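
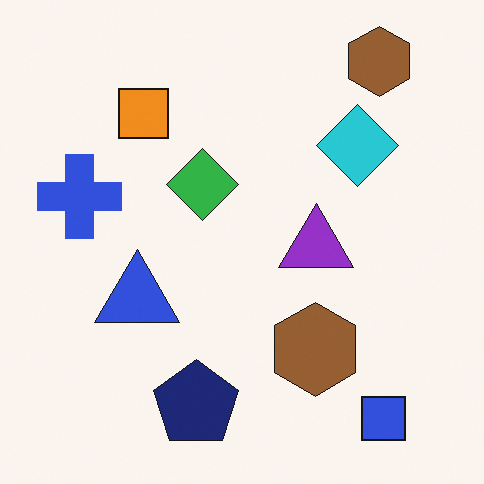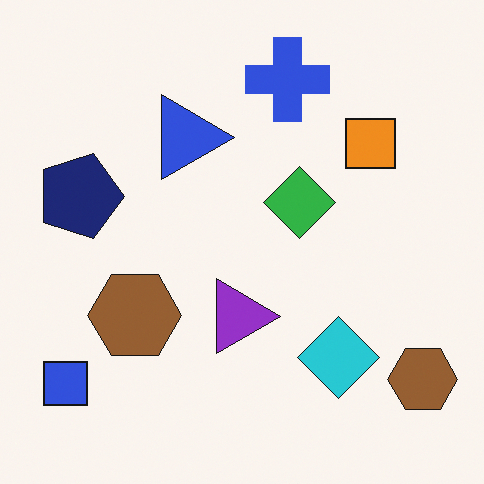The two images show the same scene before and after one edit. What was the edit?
The second image is the first rotated 90° clockwise.

The blue square sits in the bottom-right of the first image and the bottom-left of the second — consistent with a whole-image 90° clockwise rotation.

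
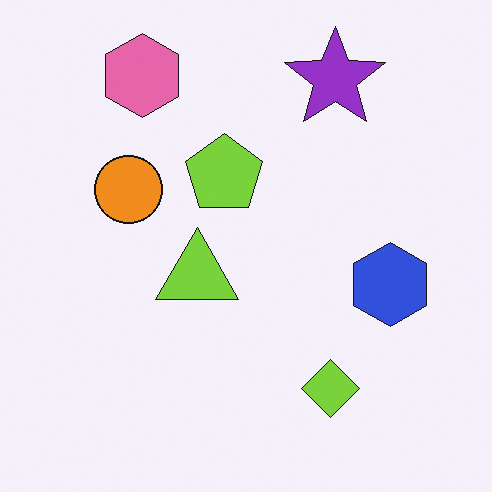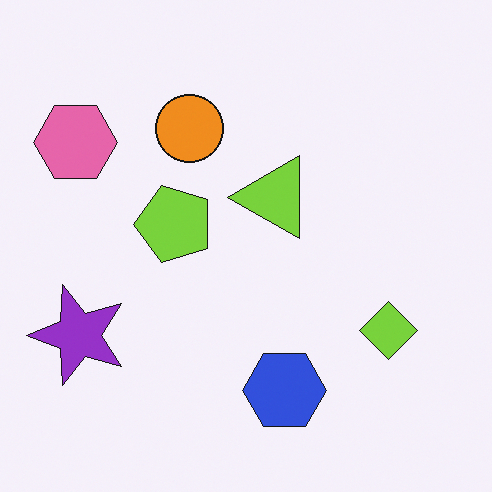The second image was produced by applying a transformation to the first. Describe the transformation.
The second image is the first transposed (reflected across the top-left ↔ bottom-right diagonal).

Shapes have swapped their row and column positions — what was in the top-right is now in the bottom-left — a diagonal reflection.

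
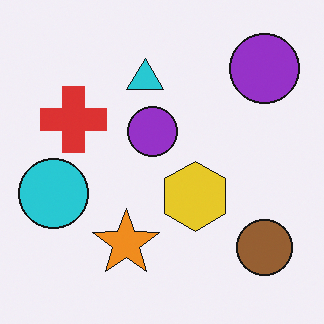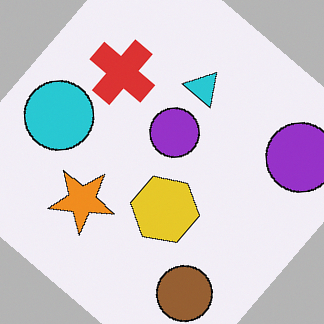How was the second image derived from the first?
The transformation is: rotated clockwise by a large amount — several tens of degrees.

Every shape is tilted by the same angle and the image corners show triangular fill wedges — a whole-image rotation by a non-right angle.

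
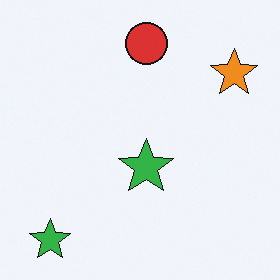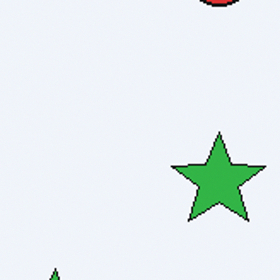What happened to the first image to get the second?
This is the original image cropped to a noticeably smaller region and rescaled.

The visible shapes are larger and the field of view is narrower; shapes near the original edges may be partly or wholly outside the frame — a crop-and-rescale.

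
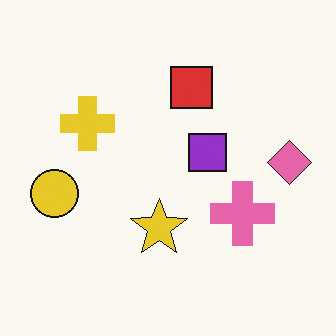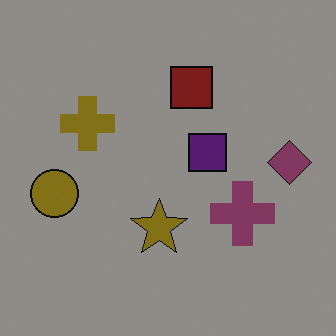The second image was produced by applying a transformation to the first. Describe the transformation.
Darkened a lot.

Every pixel — background and shapes alike — is uniformly darkened.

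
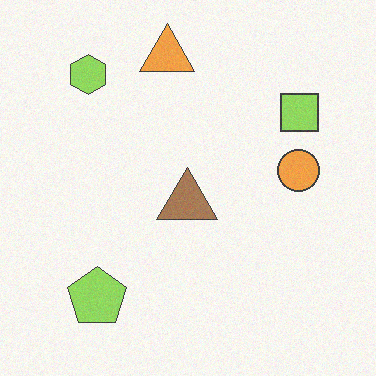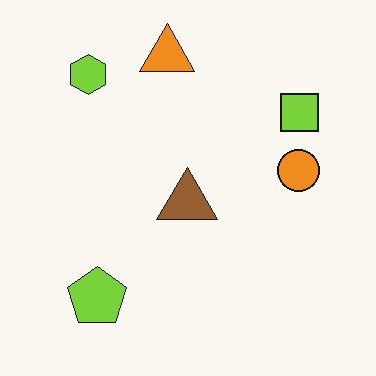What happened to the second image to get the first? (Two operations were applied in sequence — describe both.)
This is the original image given slightly reduced contrast, then degraded with a light layer of grain.

Tones are pushed toward mid-grey across the whole image — a global contrast change. Random speckle covers the whole image, including the flat background.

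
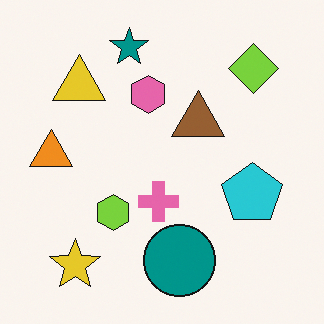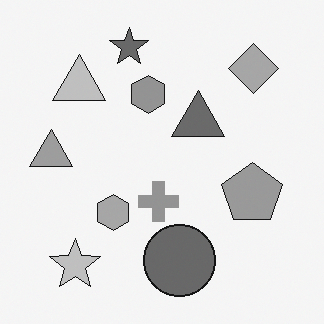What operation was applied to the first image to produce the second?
The image was converted to grayscale.

All color is removed — every shape is now a shade of grey.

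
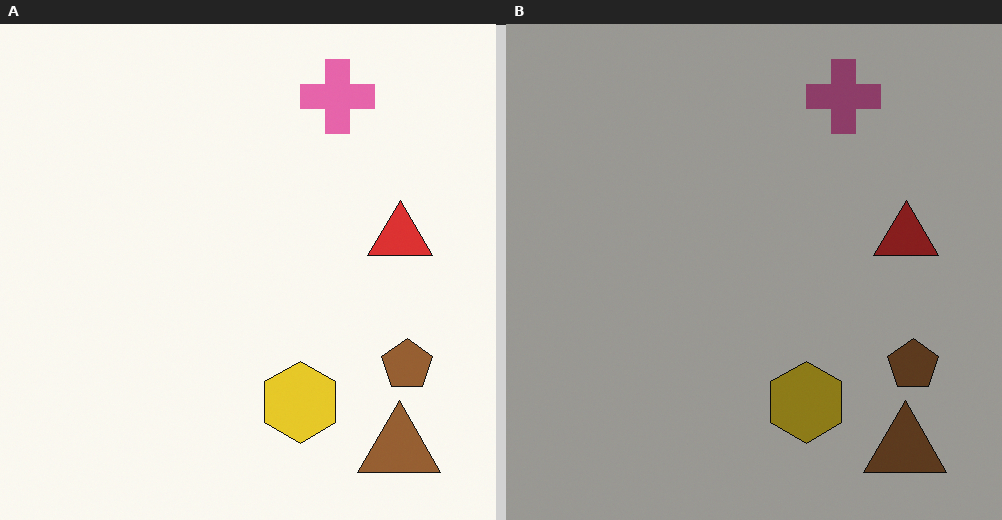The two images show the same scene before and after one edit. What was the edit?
Noticeably darkened.

Every pixel — background and shapes alike — is uniformly darkened.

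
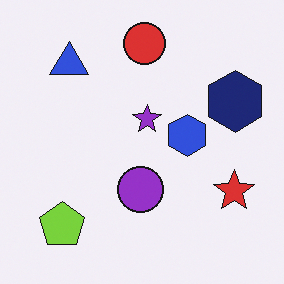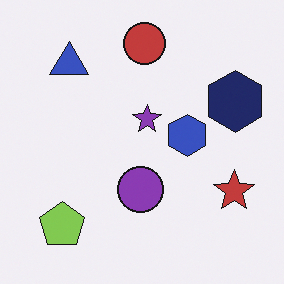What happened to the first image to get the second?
Slightly desaturated.

All colors are more muted and greyish — a global saturation change.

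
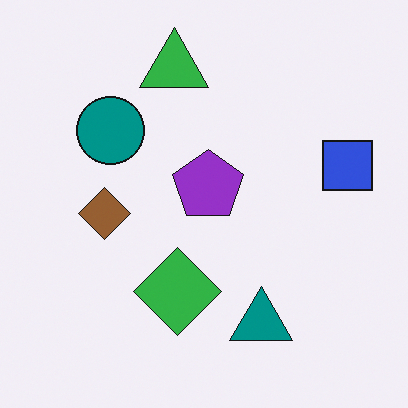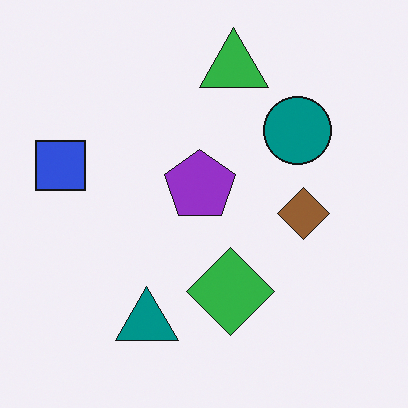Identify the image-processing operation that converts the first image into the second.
The transformation is: flipped horizontally (left ↔ right).

The blue square is in the right of the first image and the left of the second — shapes on opposite sides of the vertical midline have swapped in a mirror flip.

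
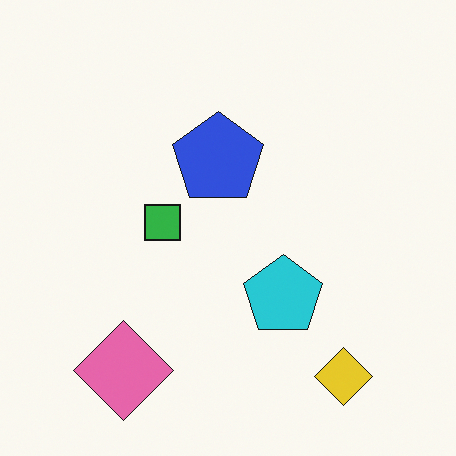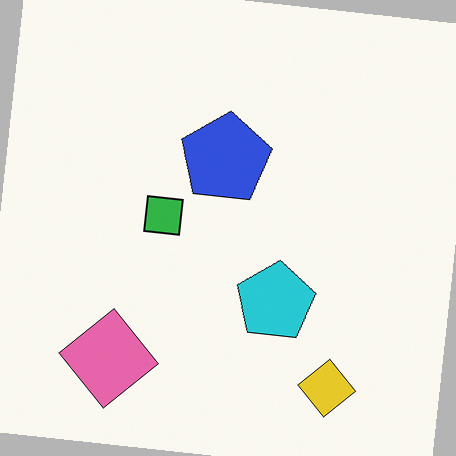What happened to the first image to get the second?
Rotated clockwise by a slight angle.

Every shape is tilted by the same angle and the image corners show triangular fill wedges — a whole-image rotation by a non-right angle.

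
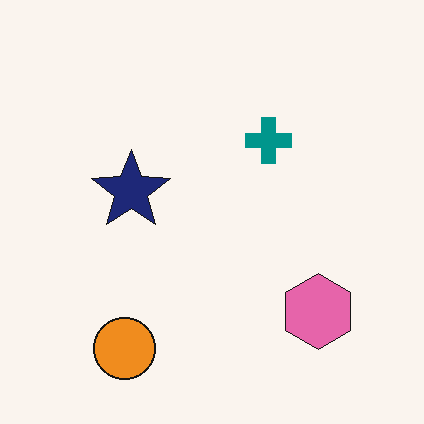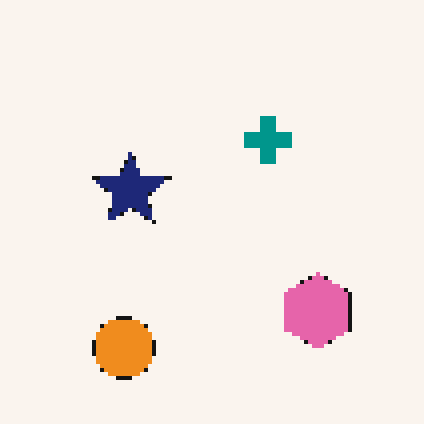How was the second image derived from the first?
This is the original image mildly pixelated.

Shapes are reduced to large square blocks; fine edges and outlines are lost — a downscale-then-upscale (mosaic) effect.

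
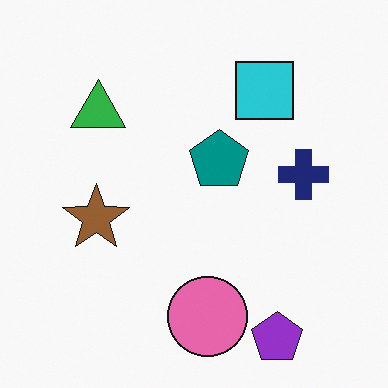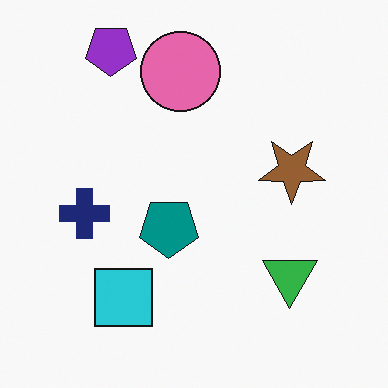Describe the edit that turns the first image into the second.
Rotated 180°.

The purple pentagon sits in the bottom-right of the first image and the top-left of the second — consistent with a whole-image 180° rotation.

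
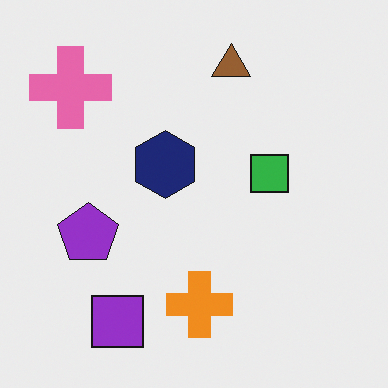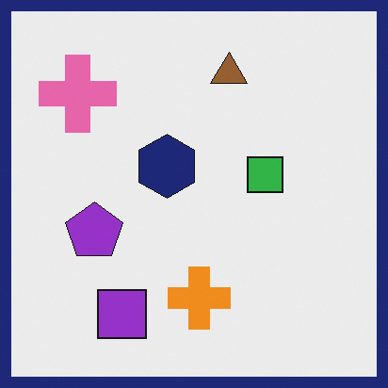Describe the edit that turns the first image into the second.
Framed with a navy border.

A solid navy frame runs around the edge of the second image, with the content slightly shrunk inside it.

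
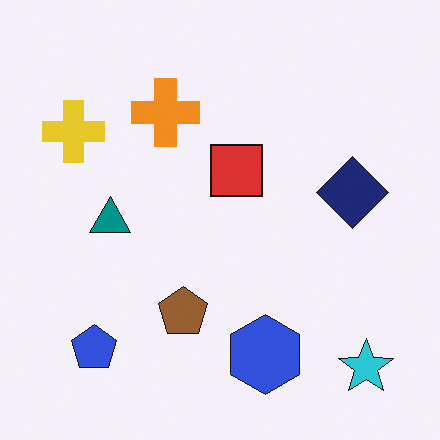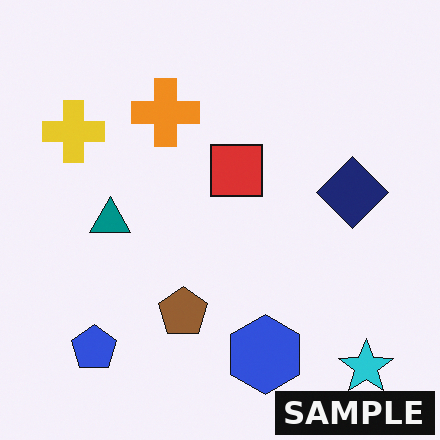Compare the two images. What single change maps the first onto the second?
Watermarked with the text "SAMPLE" in the lower-right corner.

A dark label reading "SAMPLE" appears in the lower-right corner.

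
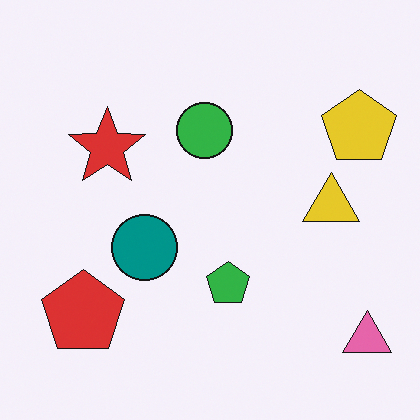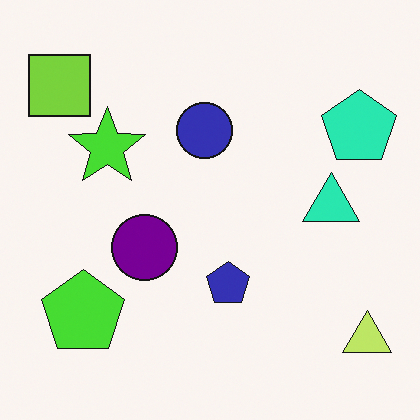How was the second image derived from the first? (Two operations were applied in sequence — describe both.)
The second image is the first hue-shifted noticeably, then overlaid with an additional lime square.

Every shape's color has rotated by the same amount around the hue wheel — a uniform hue shift. A lime square appears in the second image that is absent from the first.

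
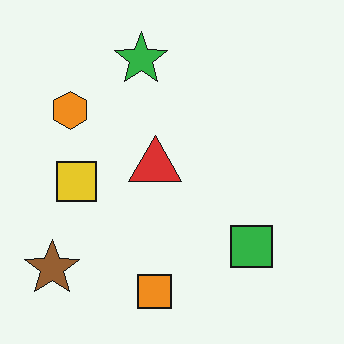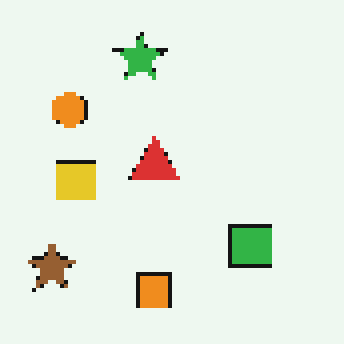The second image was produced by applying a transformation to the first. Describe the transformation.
Lightly pixelated (a mild mosaic effect).

Shapes are reduced to large square blocks; fine edges and outlines are lost — a downscale-then-upscale (mosaic) effect.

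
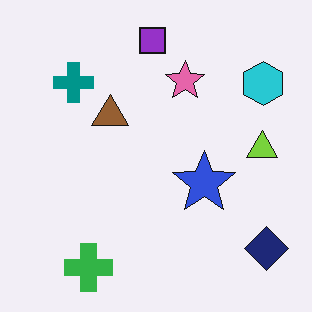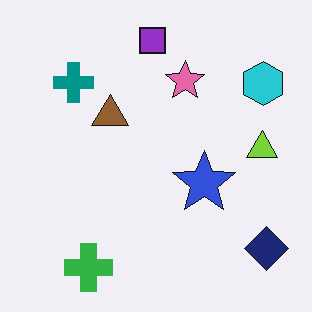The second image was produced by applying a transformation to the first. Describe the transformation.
The image was given moderate JPEG compression.

Blocky 8×8 compression artifacts appear around shape edges and the flat background shows ringing — characteristic JPEG degradation.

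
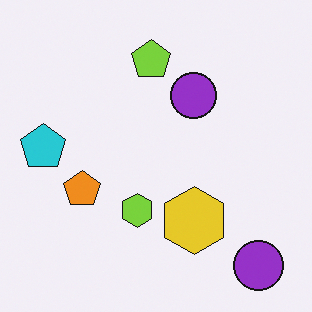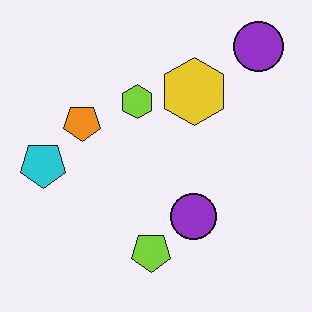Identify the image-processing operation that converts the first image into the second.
It was flipped vertically (top ↔ bottom).

The lime pentagon is in the top of the first image and the bottom of the second — shapes on opposite sides of the horizontal midline have swapped in a mirror flip.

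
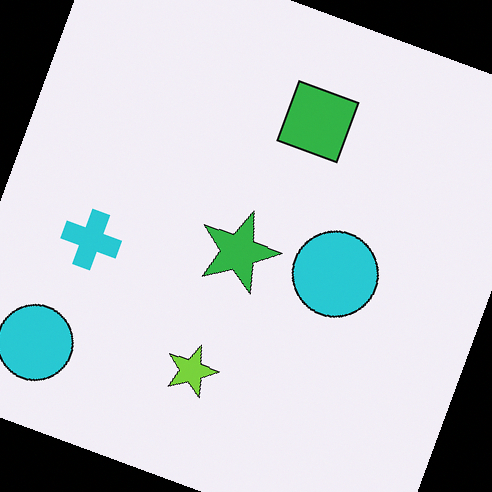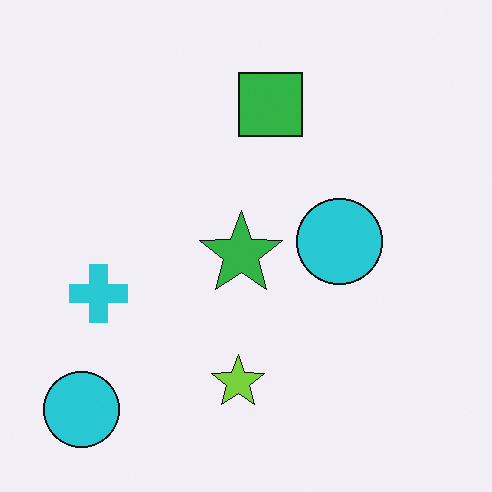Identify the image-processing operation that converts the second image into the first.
The image was rotated clockwise by a moderate amount.

Every shape is tilted by the same angle and the image corners show triangular fill wedges — a whole-image rotation by a non-right angle.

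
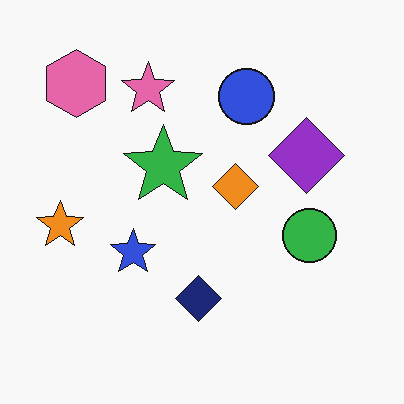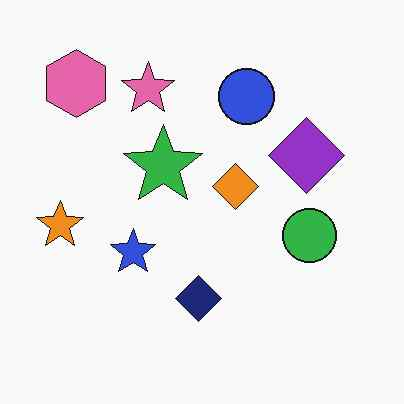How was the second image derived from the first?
The second image is the first JPEG-compressed with visible artifacts.

Blocky 8×8 compression artifacts appear around shape edges and the flat background shows ringing — characteristic JPEG degradation.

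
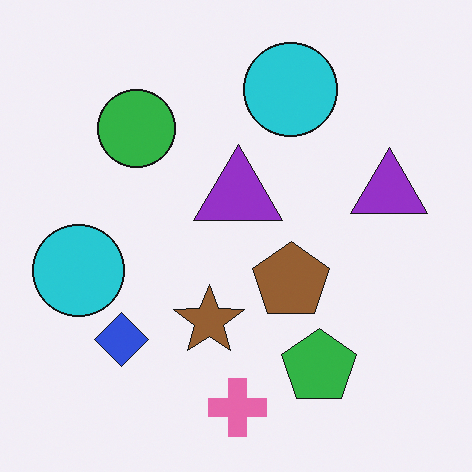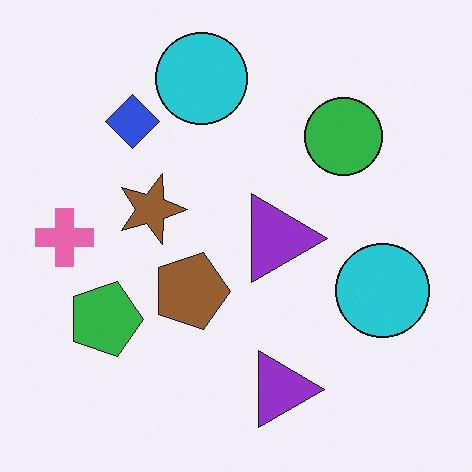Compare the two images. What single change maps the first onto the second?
Rotated 90° clockwise.

The pink cross sits in the bottom of the first image and the left of the second — consistent with a whole-image 90° clockwise rotation.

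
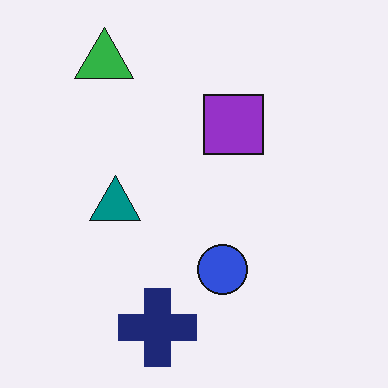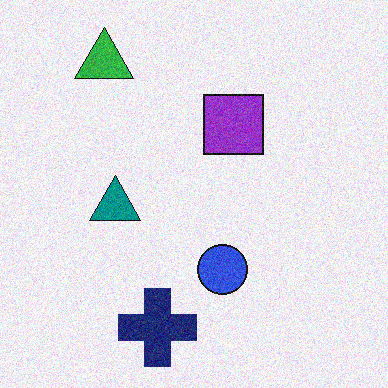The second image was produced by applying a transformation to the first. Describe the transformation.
The image was degraded with moderate additive noise.

Random speckle covers the whole image, including the flat background.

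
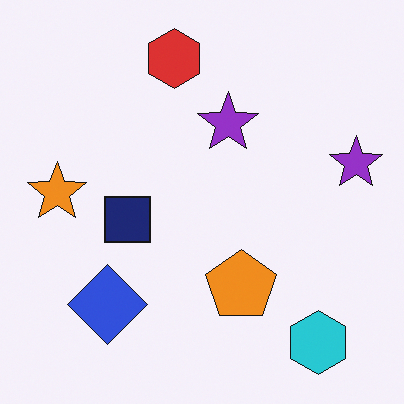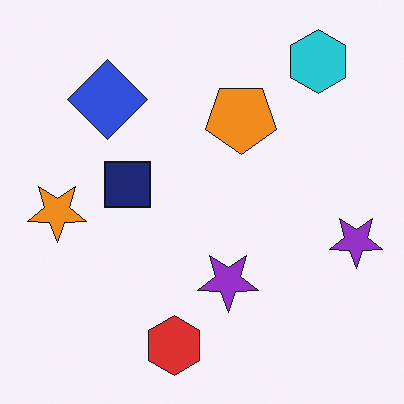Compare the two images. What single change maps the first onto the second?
Flipped vertically (top ↔ bottom).

The red hexagon is in the top of the first image and the bottom of the second — shapes on opposite sides of the horizontal midline have swapped in a mirror flip.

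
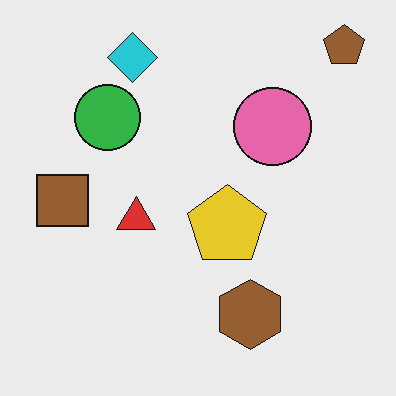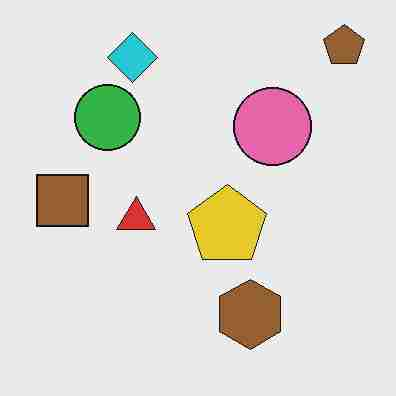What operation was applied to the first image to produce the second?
Heavily JPEG-compressed with obvious blocking artifacts.

Blocky 8×8 compression artifacts appear around shape edges and the flat background shows ringing — characteristic JPEG degradation.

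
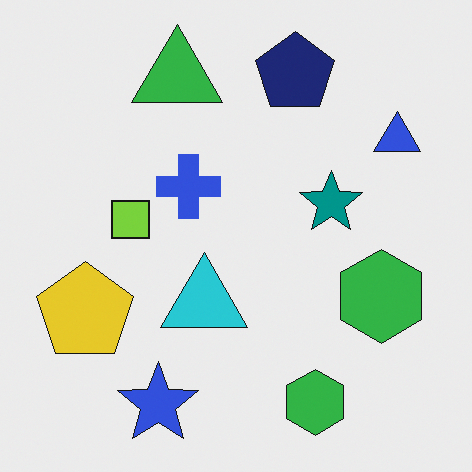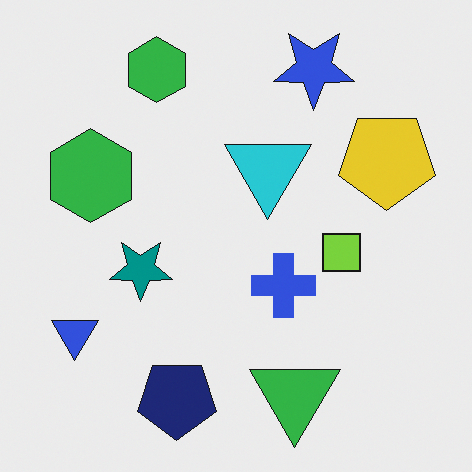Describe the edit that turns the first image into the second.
The transformation is: rotated 180°.

The blue triangle sits in the top-right of the first image and the bottom-left of the second — consistent with a whole-image 180° rotation.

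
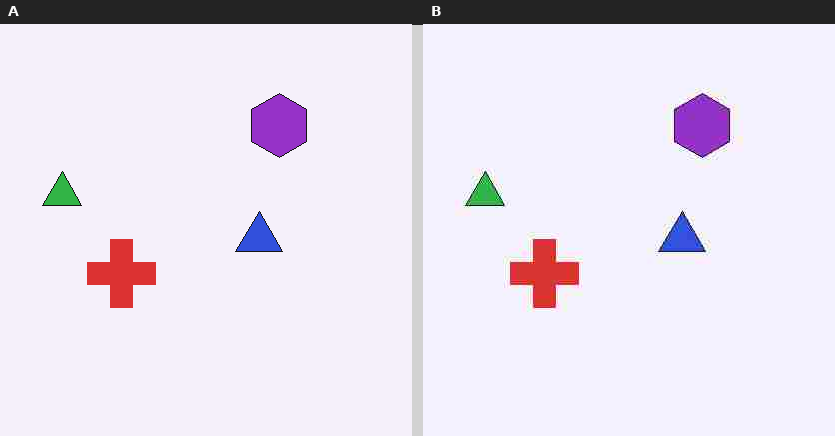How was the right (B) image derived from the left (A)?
This is the original image degraded with heavy JPEG compression.

Blocky 8×8 compression artifacts appear around shape edges and the flat background shows ringing — characteristic JPEG degradation.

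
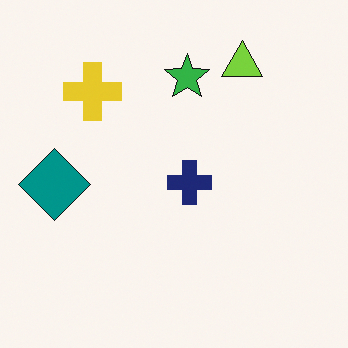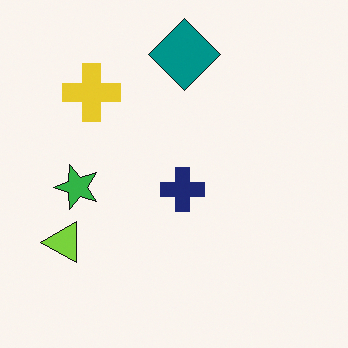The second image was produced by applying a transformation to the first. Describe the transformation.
The second image is the first transposed (reflected across the top-left ↔ bottom-right diagonal).

Shapes have swapped their row and column positions — what was in the top-right is now in the bottom-left — a diagonal reflection.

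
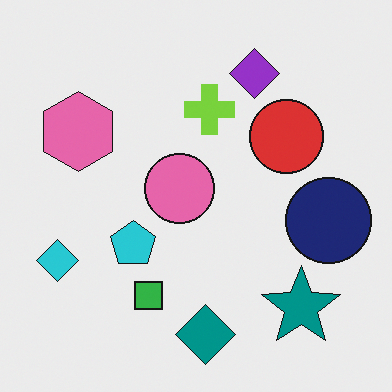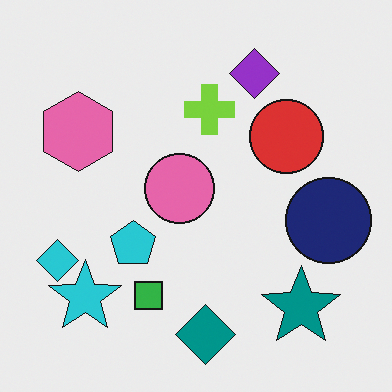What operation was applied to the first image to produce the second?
The second image is the first overlaid with an additional cyan star.

A cyan star appears in the second image that is absent from the first.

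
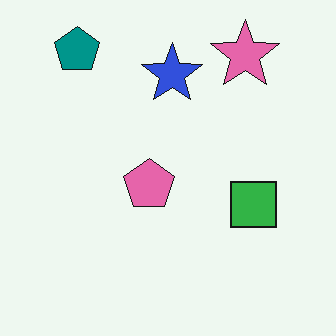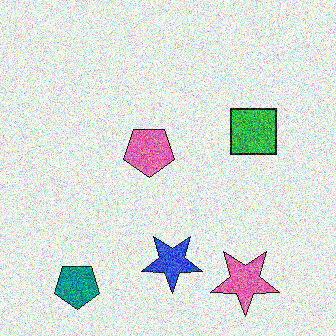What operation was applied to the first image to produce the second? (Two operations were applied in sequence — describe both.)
The transformation is: degraded with a thick layer of grain, then flipped vertically (top ↔ bottom).

Random speckle covers the whole image, including the flat background. The teal pentagon is in the top-left of the first image and the bottom-left of the second — shapes on opposite sides of the horizontal midline have swapped in a mirror flip.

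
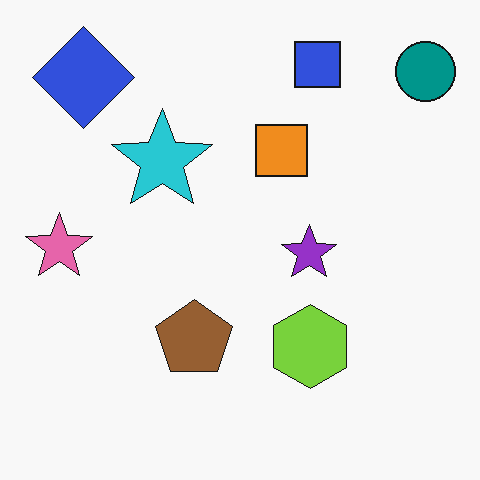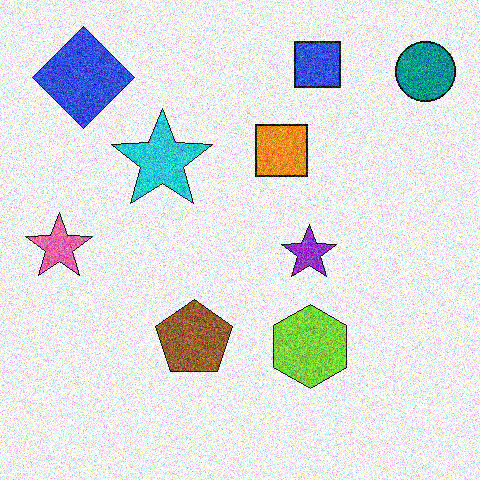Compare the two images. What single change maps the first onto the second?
This is the original image degraded with strong gaussian noise.

Random speckle covers the whole image, including the flat background.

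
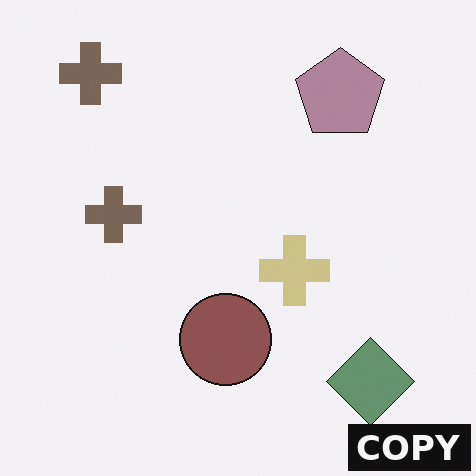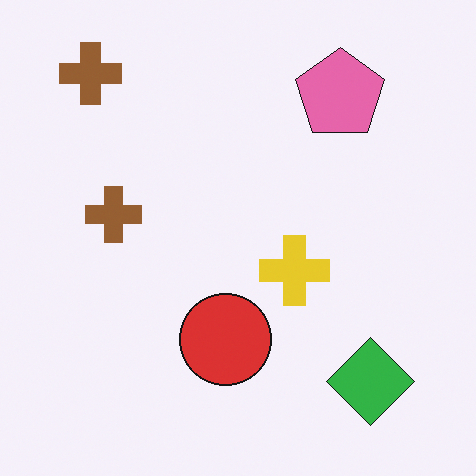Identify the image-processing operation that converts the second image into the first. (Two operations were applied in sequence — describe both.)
The image was heavily desaturated, then watermarked with the text "COPY" in the lower-right corner.

All colors are more muted and greyish — a global saturation change. A dark label reading "COPY" appears in the lower-right corner.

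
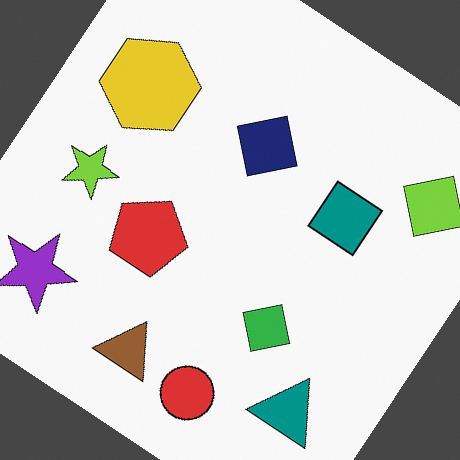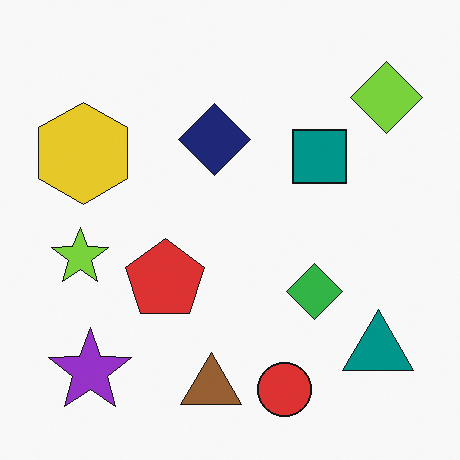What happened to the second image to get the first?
This is the original image rotated clockwise by a large amount — several tens of degrees.

Every shape is tilted by the same angle and the image corners show triangular fill wedges — a whole-image rotation by a non-right angle.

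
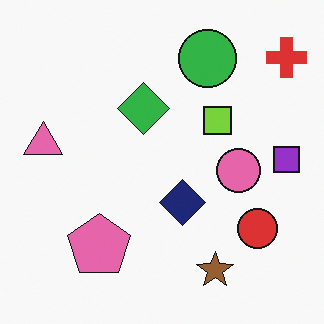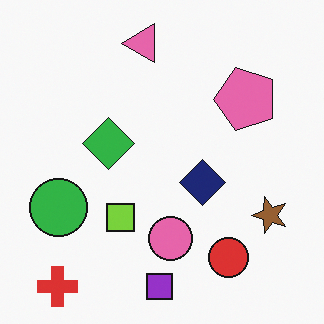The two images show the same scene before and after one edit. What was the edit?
It was transposed (reflected across the top-left ↔ bottom-right diagonal).

Shapes have swapped their row and column positions — what was in the top-right is now in the bottom-left — a diagonal reflection.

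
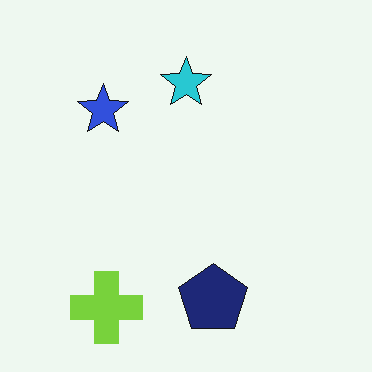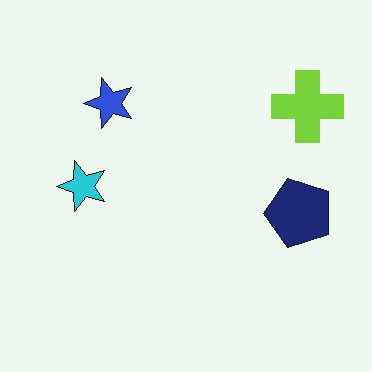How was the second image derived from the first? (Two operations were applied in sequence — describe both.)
The image was JPEG-compressed with visible artifacts, then transposed (reflected across the top-left ↔ bottom-right diagonal).

Blocky 8×8 compression artifacts appear around shape edges and the flat background shows ringing — characteristic JPEG degradation. Shapes have swapped their row and column positions — what was in the top-right is now in the bottom-left — a diagonal reflection.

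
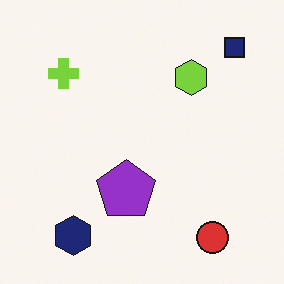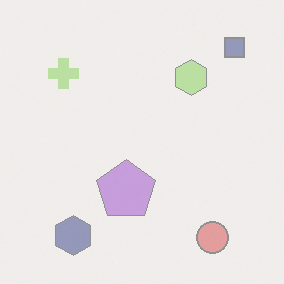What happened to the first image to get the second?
This is the original image washed out (contrast reduced).

Tones are pushed toward mid-grey across the whole image — a global contrast change.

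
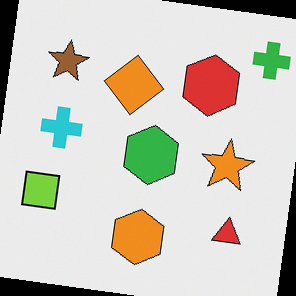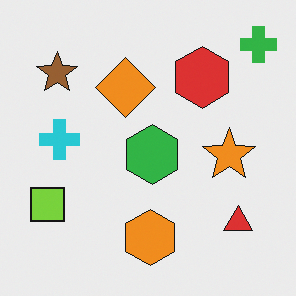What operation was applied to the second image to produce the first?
This is the original image rotated clockwise by a small amount.

Every shape is tilted by the same angle and the image corners show triangular fill wedges — a whole-image rotation by a non-right angle.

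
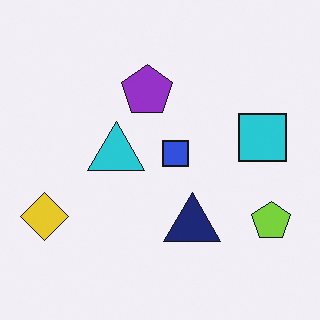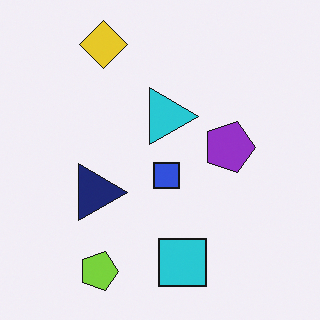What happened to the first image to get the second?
Rotated 90° clockwise.

The yellow diamond sits in the bottom-left of the first image and the top-left of the second — consistent with a whole-image 90° clockwise rotation.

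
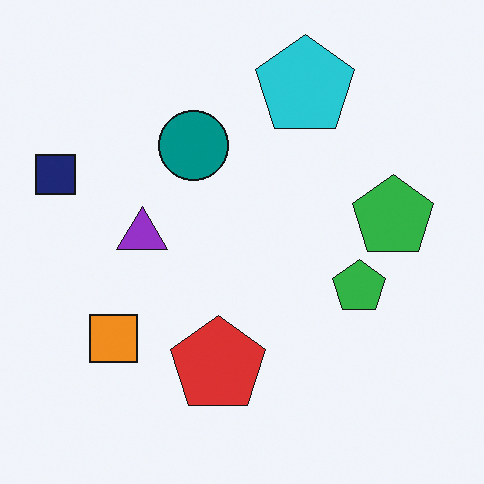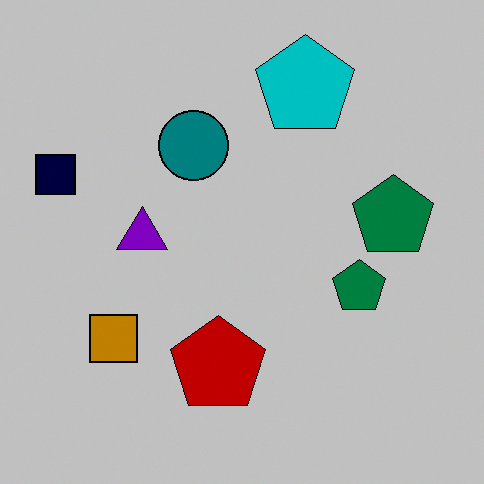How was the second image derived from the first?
The image was aggressively posterized.

Each flat color has snapped to a coarser quantized level — most visibly, the near-white background has dropped to a flat grey.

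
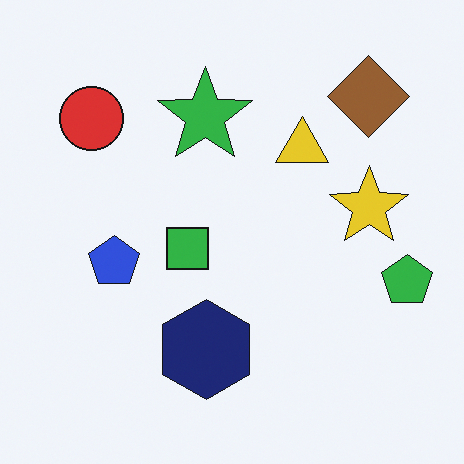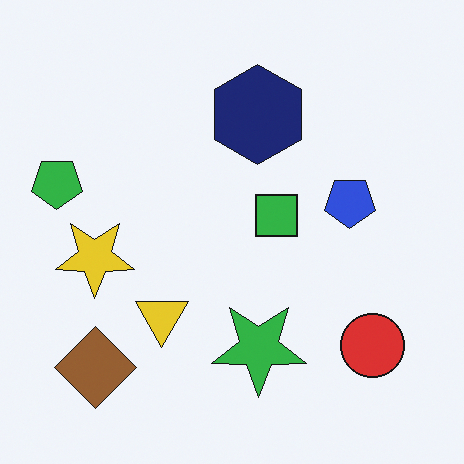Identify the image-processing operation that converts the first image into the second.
This is the original image rotated 180°.

The brown diamond sits in the top-right of the first image and the bottom-left of the second — consistent with a whole-image 180° rotation.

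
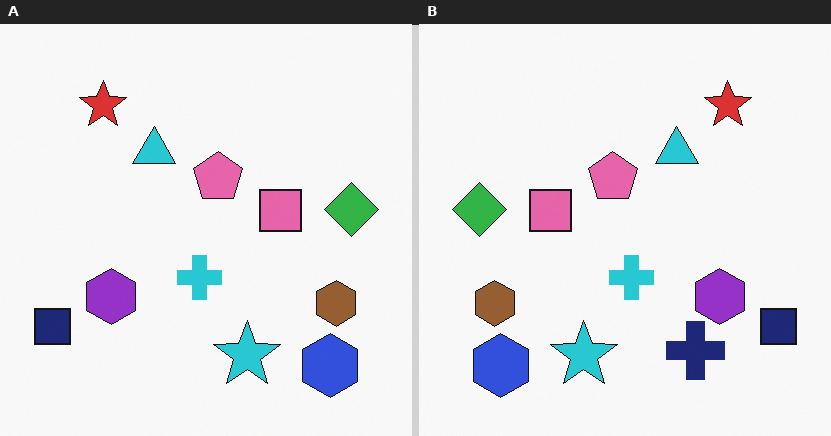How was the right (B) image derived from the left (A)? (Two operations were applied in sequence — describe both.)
The transformation is: flipped horizontally (left ↔ right), then overlaid with an additional navy cross.

The navy square is in the bottom-left of the left (A) image and the bottom-right of the right (B) — shapes on opposite sides of the vertical midline have swapped in a mirror flip. A navy cross appears in the right (B) image that is absent from the left (A).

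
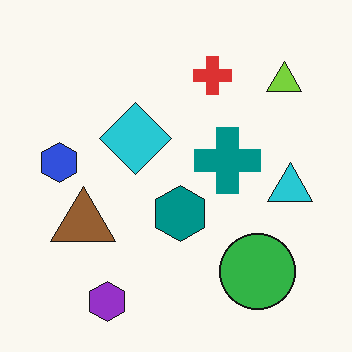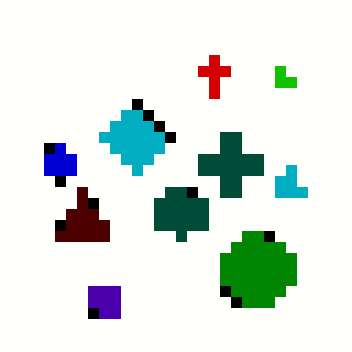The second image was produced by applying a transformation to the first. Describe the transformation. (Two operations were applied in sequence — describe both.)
The second image is the first heavily pixelated into large blocks, then given much higher contrast.

Shapes are reduced to large square blocks; fine edges and outlines are lost — a downscale-then-upscale (mosaic) effect. Tones are pushed away from mid-grey across the whole image — a global contrast change.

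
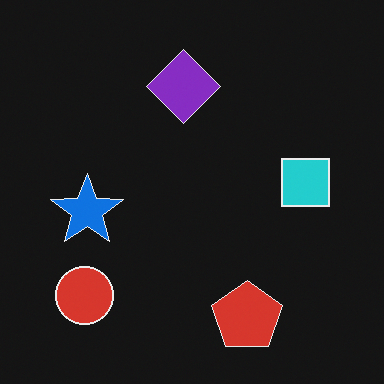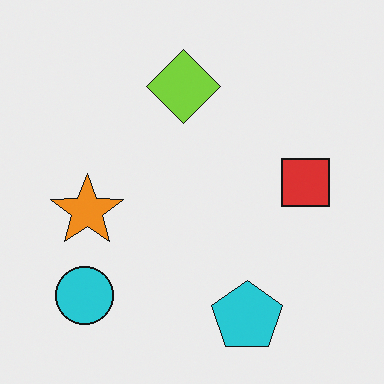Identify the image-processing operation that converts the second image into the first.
Color-inverted (negative).

The light background has become dark and every shape's color is its complement — a photographic negative.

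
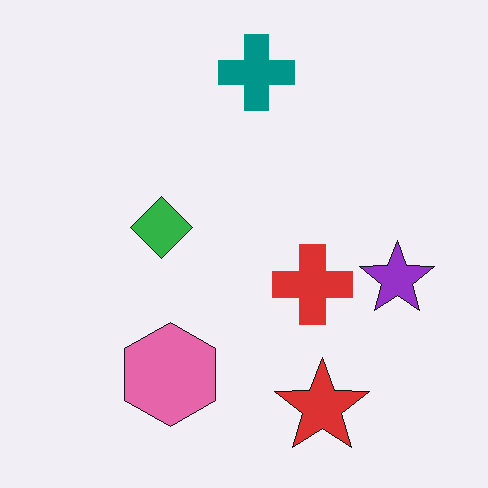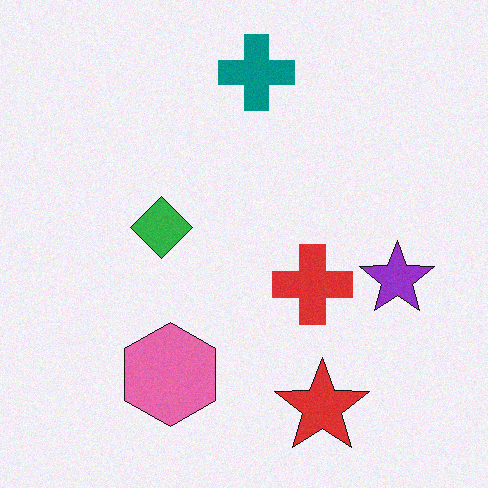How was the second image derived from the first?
Degraded with light additive noise.

Random speckle covers the whole image, including the flat background.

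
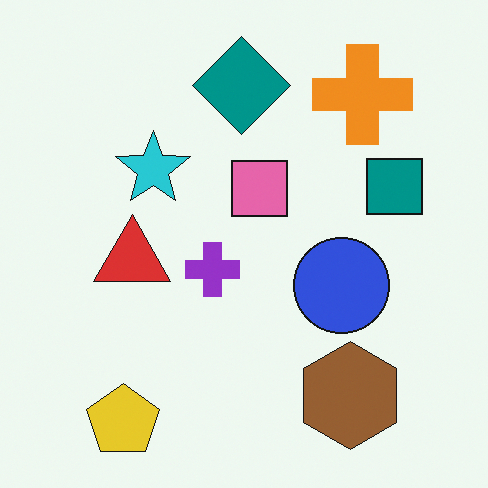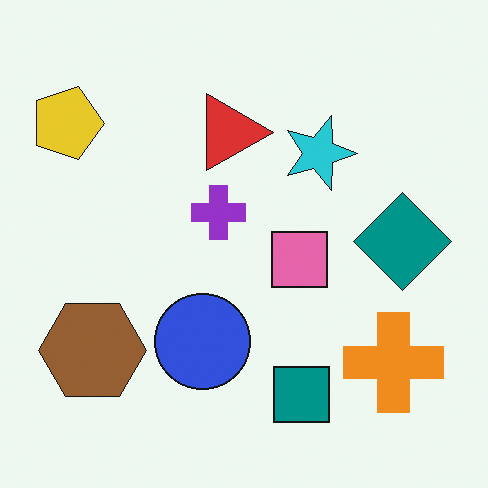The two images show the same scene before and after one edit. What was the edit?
The second image is the first rotated 90° clockwise.

The yellow pentagon sits in the bottom-left of the first image and the top-left of the second — consistent with a whole-image 90° clockwise rotation.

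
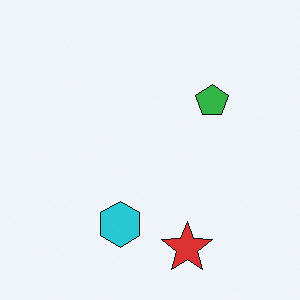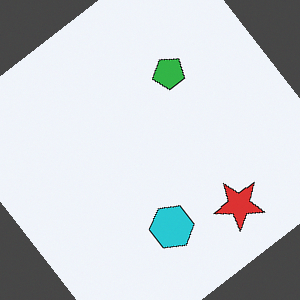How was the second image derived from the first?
This is the original image rotated counter-clockwise by a large amount — several tens of degrees.

Every shape is tilted by the same angle and the image corners show triangular fill wedges — a whole-image rotation by a non-right angle.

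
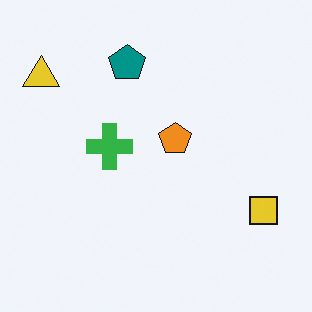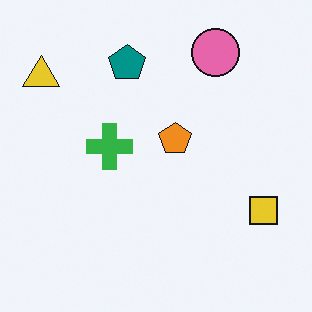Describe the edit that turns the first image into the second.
This is the original image overlaid with an additional pink circle.

A pink circle appears in the second image that is absent from the first.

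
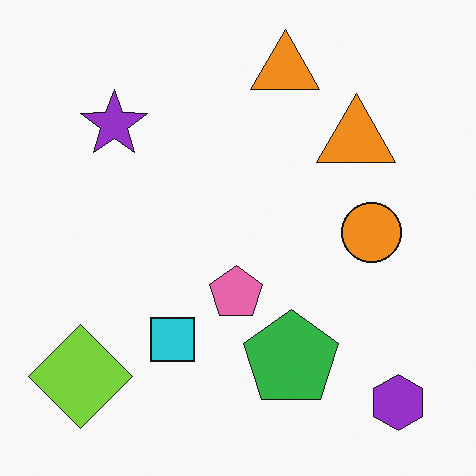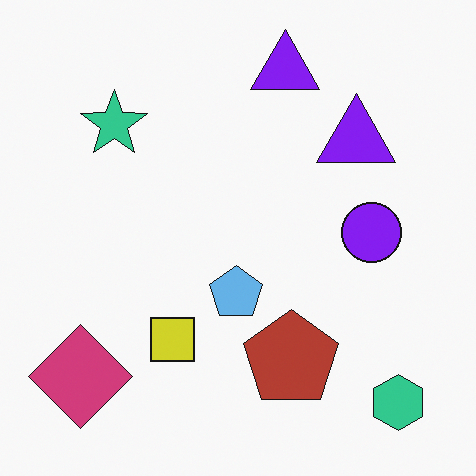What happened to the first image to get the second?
The image was hue-shifted through roughly half the color wheel.

Every shape's color has rotated by the same amount around the hue wheel — a uniform hue shift.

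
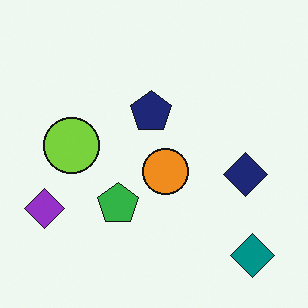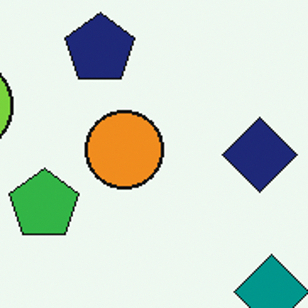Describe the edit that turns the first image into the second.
The image was cropped to a noticeably smaller region and rescaled.

The visible shapes are larger and the field of view is narrower; shapes near the original edges may be partly or wholly outside the frame — a crop-and-rescale.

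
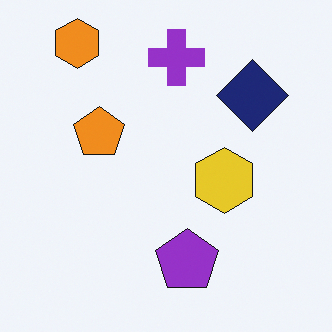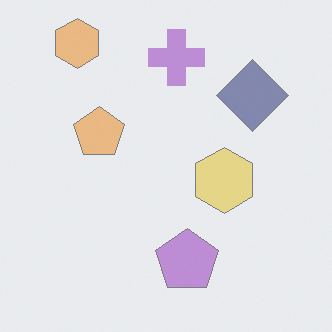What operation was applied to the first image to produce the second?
Washed out (contrast reduced).

Tones are pushed toward mid-grey across the whole image — a global contrast change.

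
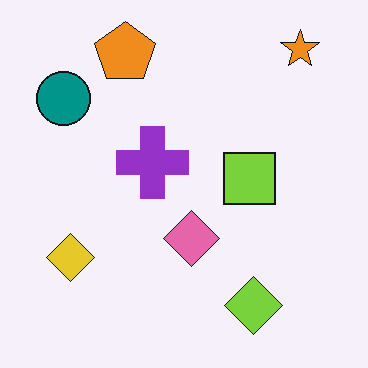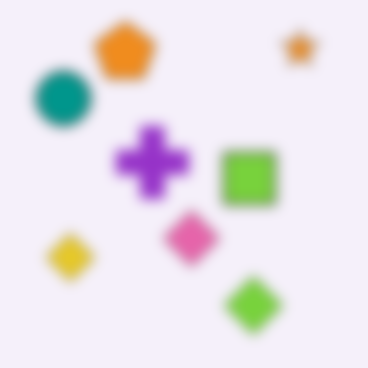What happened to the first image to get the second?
The image was strongly gaussian-blurred.

Shape edges and outlines are uniformly softened across the whole image.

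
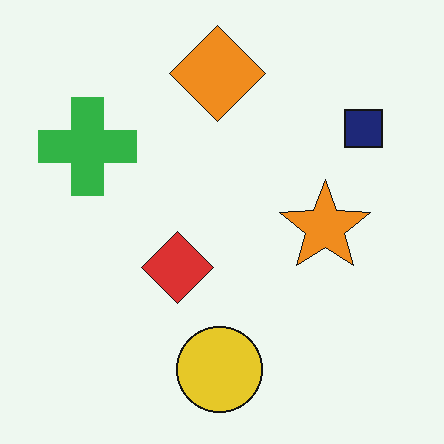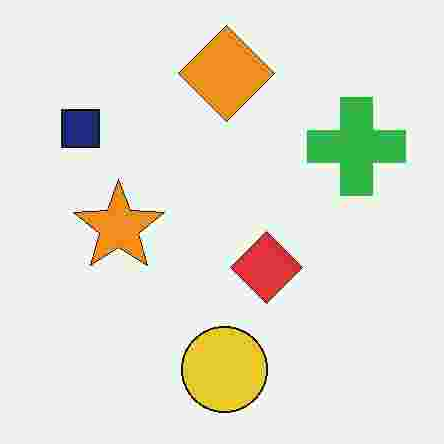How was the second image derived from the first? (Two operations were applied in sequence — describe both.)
The second image is the first heavily JPEG-compressed with obvious blocking artifacts, then flipped horizontally (left ↔ right).

Blocky 8×8 compression artifacts appear around shape edges and the flat background shows ringing — characteristic JPEG degradation. The navy square is in the top-right of the first image and the top-left of the second — shapes on opposite sides of the vertical midline have swapped in a mirror flip.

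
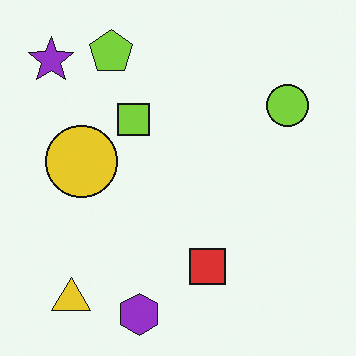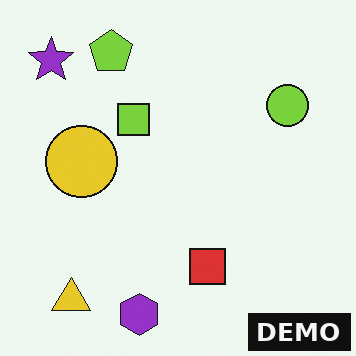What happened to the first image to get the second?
It was watermarked with the text "DEMO" in the lower-right corner.

A dark label reading "DEMO" appears in the lower-right corner.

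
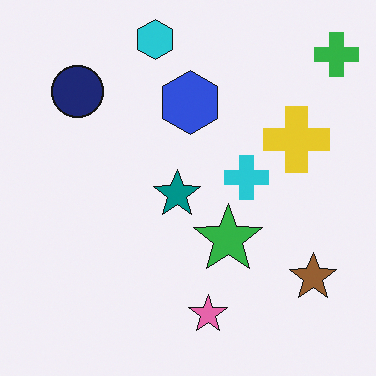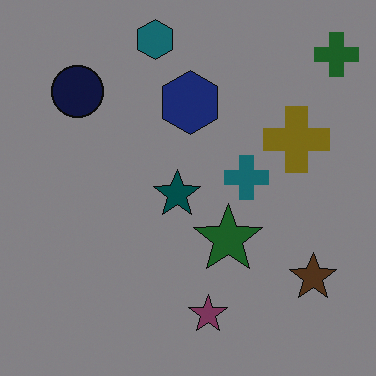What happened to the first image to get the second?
This is the original image darkened a lot.

Every pixel — background and shapes alike — is uniformly darkened.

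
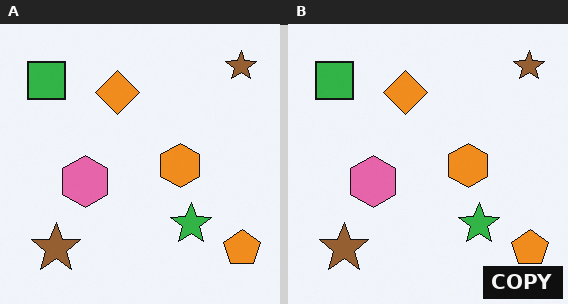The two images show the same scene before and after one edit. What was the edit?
It was watermarked with the text "COPY" in the lower-right corner.

A dark label reading "COPY" appears in the lower-right corner.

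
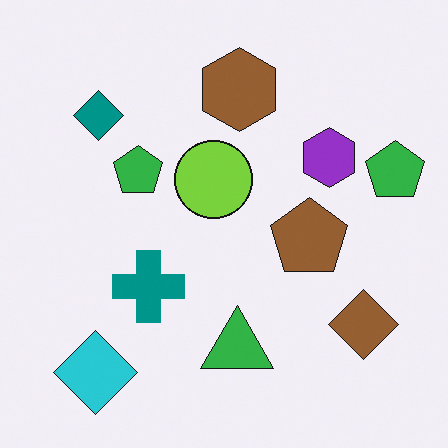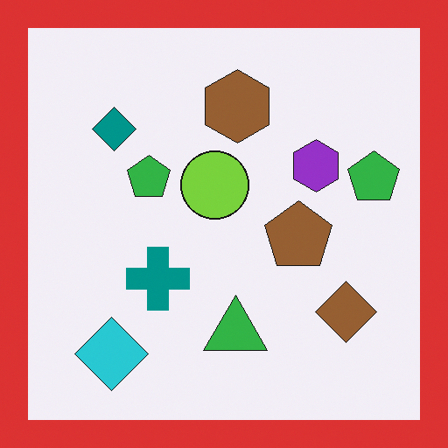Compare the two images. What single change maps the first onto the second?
This is the original image framed with a red border.

A solid red frame runs around the edge of the second image, with the content slightly shrunk inside it.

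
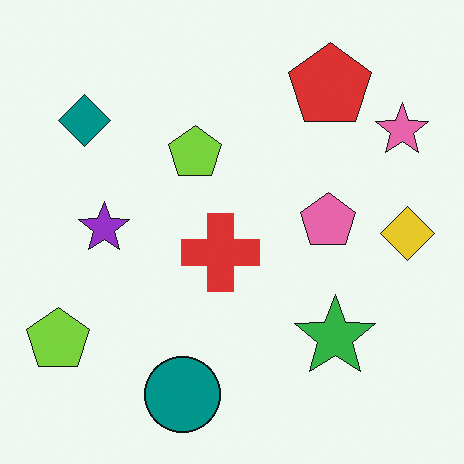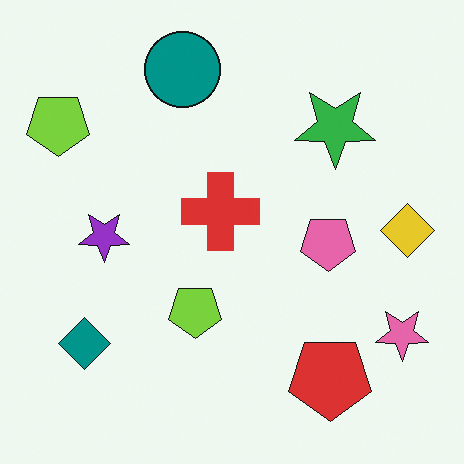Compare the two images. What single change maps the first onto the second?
It was flipped vertically (top ↔ bottom).

The teal circle is in the bottom of the first image and the top of the second — shapes on opposite sides of the horizontal midline have swapped in a mirror flip.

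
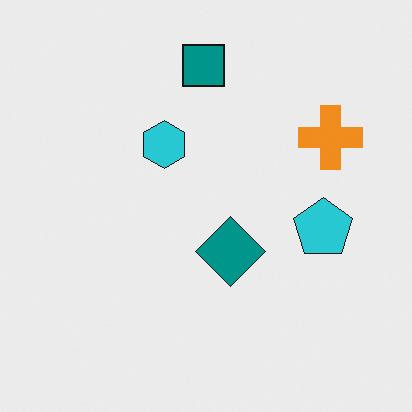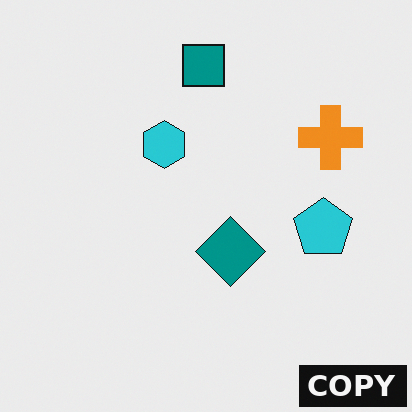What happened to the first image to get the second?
It was watermarked with the text "COPY" in the lower-right corner.

A dark label reading "COPY" appears in the lower-right corner.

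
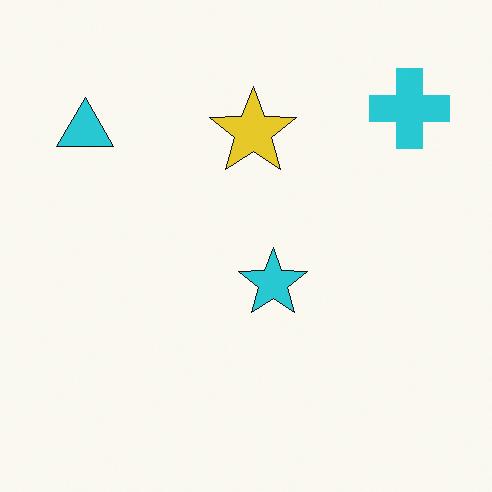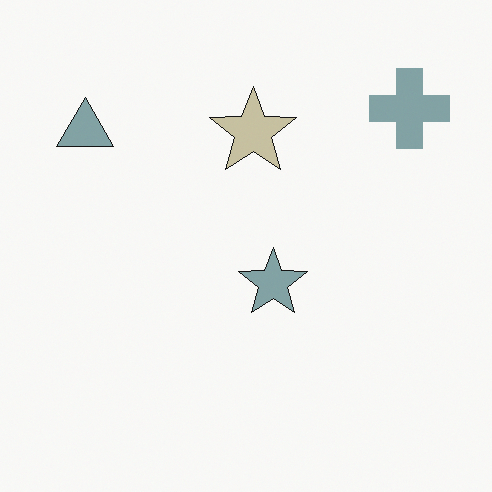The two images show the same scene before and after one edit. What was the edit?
This is the original image made much more muted (saturation change).

All colors are more muted and greyish — a global saturation change.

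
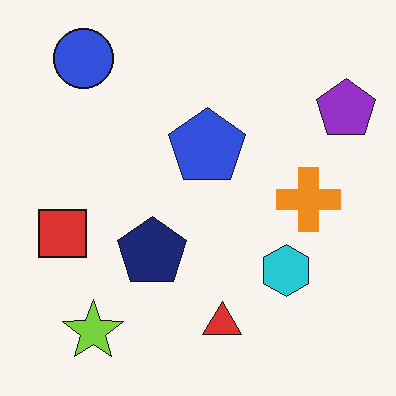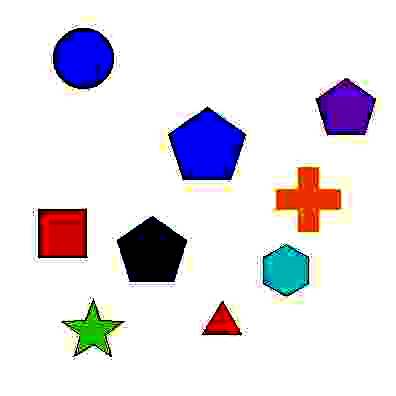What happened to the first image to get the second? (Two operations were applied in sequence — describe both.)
The transformation is: heavily JPEG-compressed with obvious blocking artifacts, then given much higher contrast.

Blocky 8×8 compression artifacts appear around shape edges and the flat background shows ringing — characteristic JPEG degradation. Tones are pushed away from mid-grey across the whole image — a global contrast change.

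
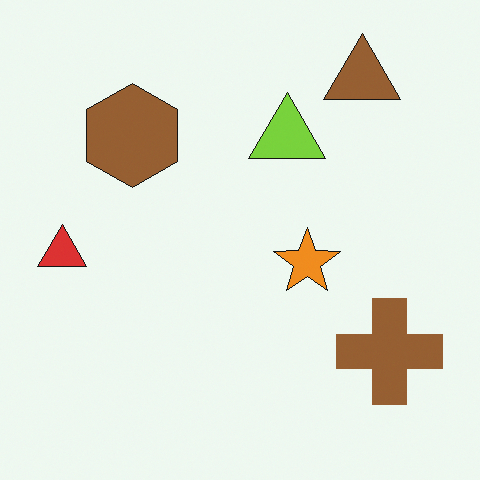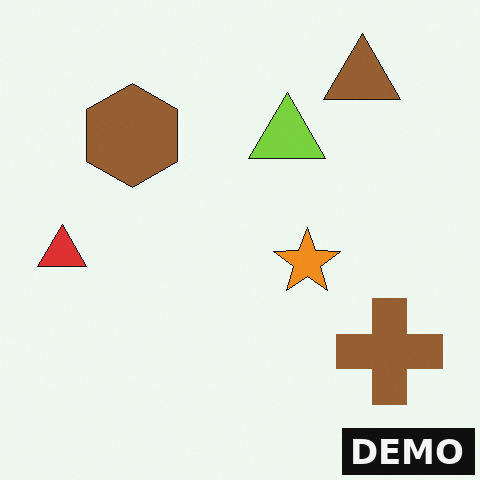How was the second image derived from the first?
The transformation is: watermarked with the text "DEMO" in the lower-right corner.

A dark label reading "DEMO" appears in the lower-right corner.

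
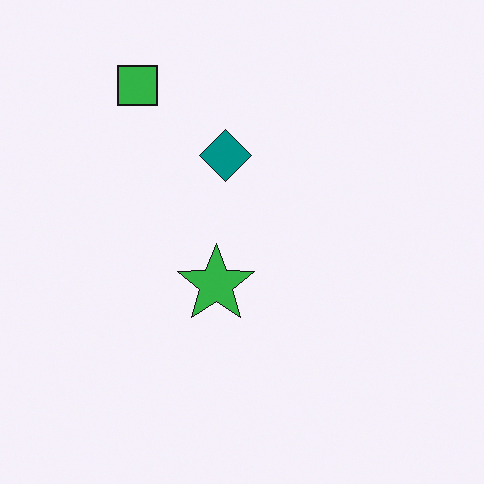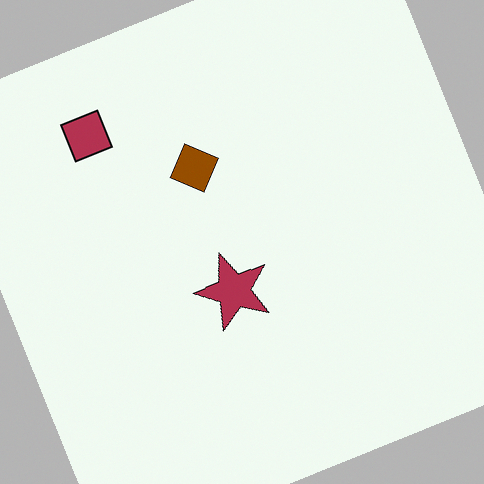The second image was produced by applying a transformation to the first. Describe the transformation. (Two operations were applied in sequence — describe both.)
It was hue-shifted by a large amount, then rotated counter-clockwise by a moderate amount.

Every shape's color has rotated by the same amount around the hue wheel — a uniform hue shift. Every shape is tilted by the same angle and the image corners show triangular fill wedges — a whole-image rotation by a non-right angle.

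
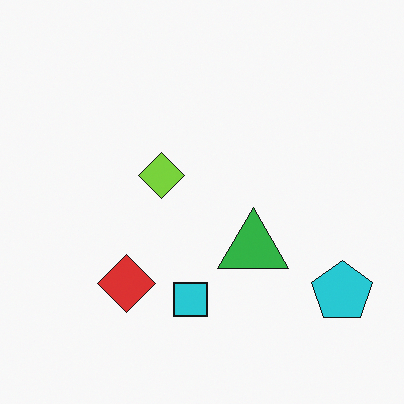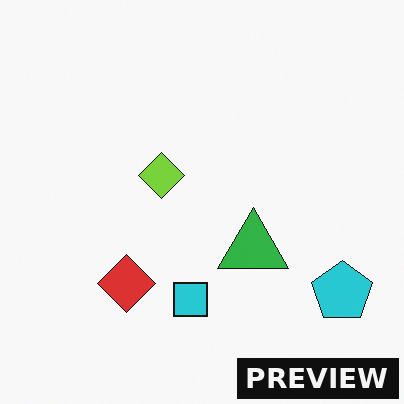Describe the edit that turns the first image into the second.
Watermarked with the text "PREVIEW" in the lower-right corner.

A dark label reading "PREVIEW" appears in the lower-right corner.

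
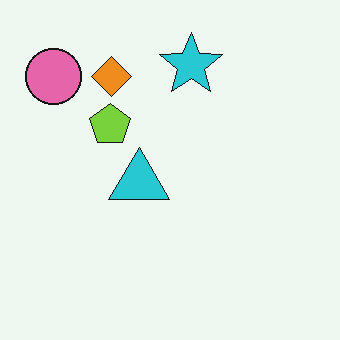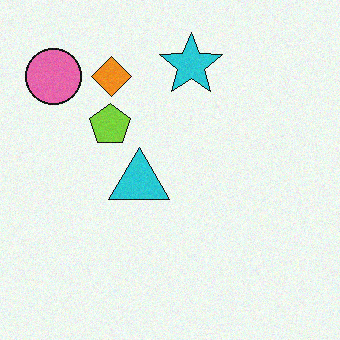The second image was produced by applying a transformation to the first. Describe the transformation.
It was degraded with light additive noise.

Random speckle covers the whole image, including the flat background.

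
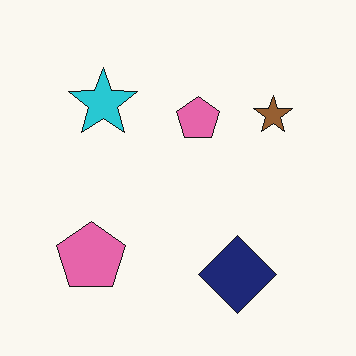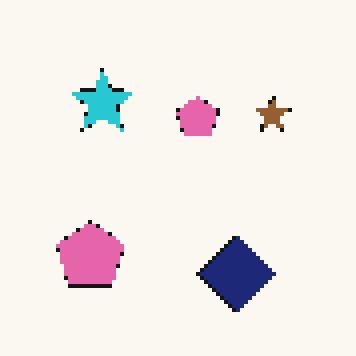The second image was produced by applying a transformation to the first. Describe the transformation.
This is the original image lightly pixelated (a mild mosaic effect).

Shapes are reduced to large square blocks; fine edges and outlines are lost — a downscale-then-upscale (mosaic) effect.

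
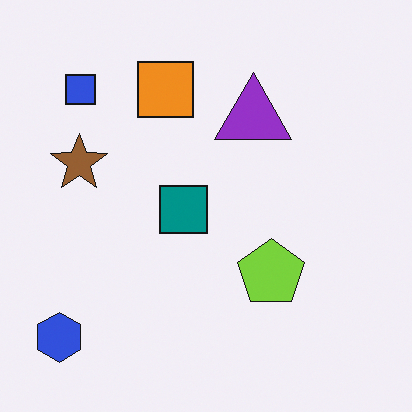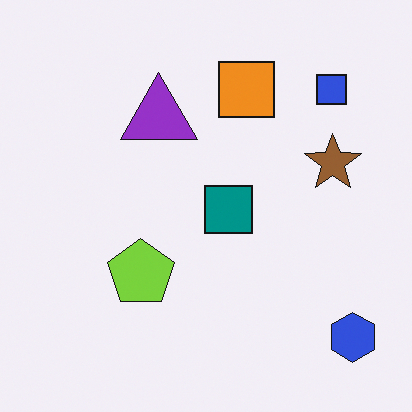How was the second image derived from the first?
The transformation is: flipped horizontally (left ↔ right).

The blue hexagon is in the bottom-left of the first image and the bottom-right of the second — shapes on opposite sides of the vertical midline have swapped in a mirror flip.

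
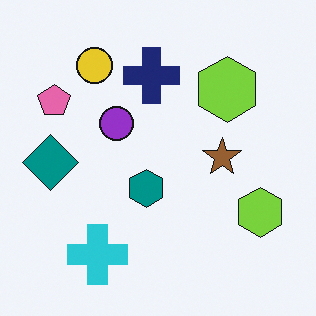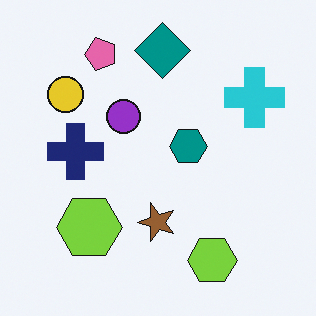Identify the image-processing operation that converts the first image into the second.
The second image is the first transposed (reflected across the top-left ↔ bottom-right diagonal).

Shapes have swapped their row and column positions — what was in the top-right is now in the bottom-left — a diagonal reflection.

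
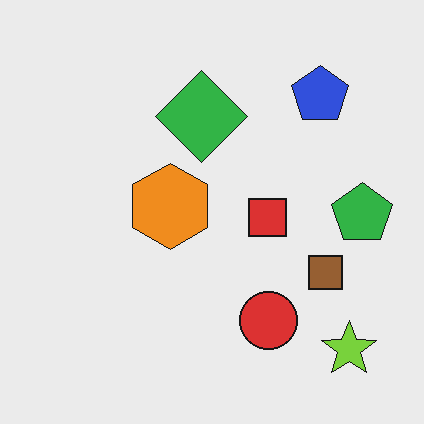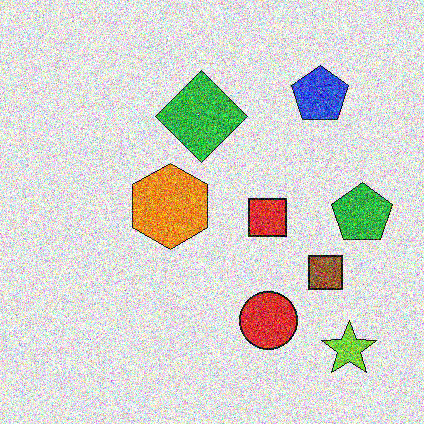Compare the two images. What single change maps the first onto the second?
This is the original image degraded with heavy additive noise.

Random speckle covers the whole image, including the flat background.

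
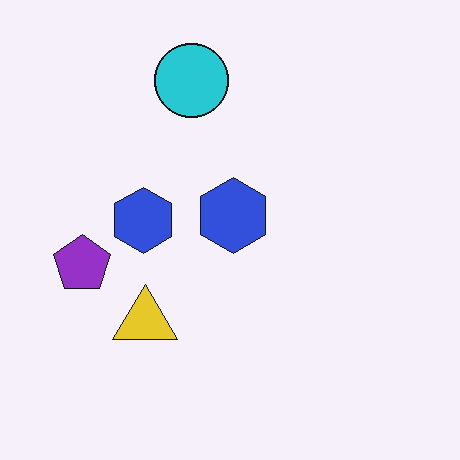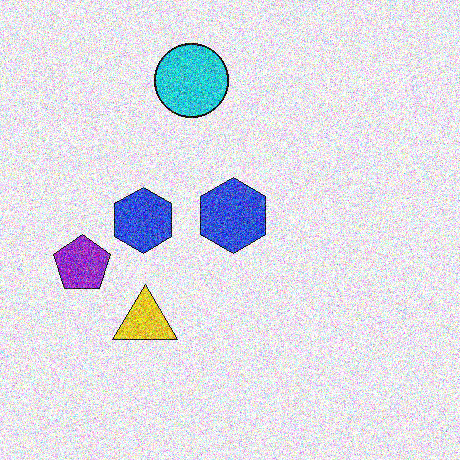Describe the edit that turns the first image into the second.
The second image is the first degraded with a thick layer of grain.

Random speckle covers the whole image, including the flat background.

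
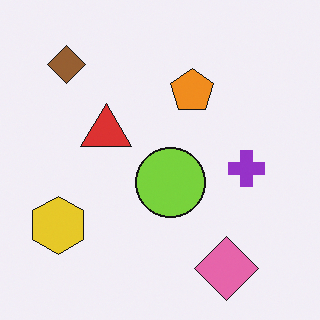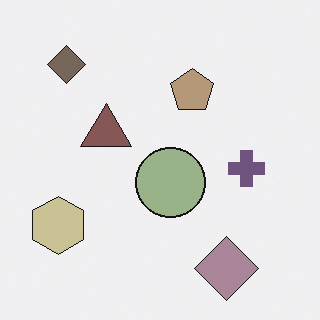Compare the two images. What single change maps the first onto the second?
The image was made much more muted (saturation change).

All colors are more muted and greyish — a global saturation change.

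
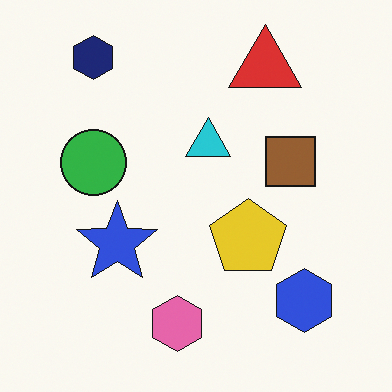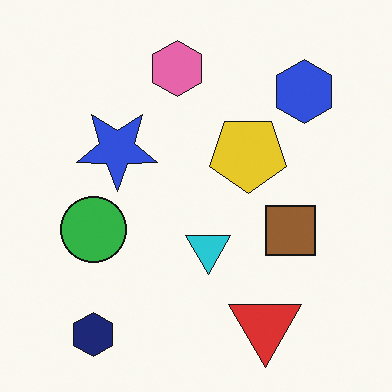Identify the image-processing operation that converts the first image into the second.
The second image is the first flipped vertically (top ↔ bottom).

The navy hexagon is in the top-left of the first image and the bottom-left of the second — shapes on opposite sides of the horizontal midline have swapped in a mirror flip.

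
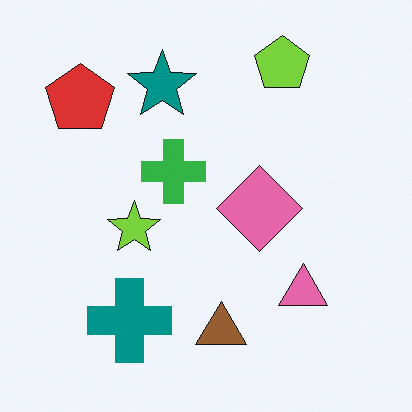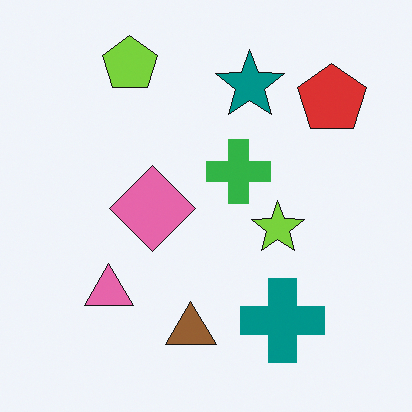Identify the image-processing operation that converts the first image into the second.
This is the original image flipped horizontally (left ↔ right).

The red pentagon is in the top-left of the first image and the top-right of the second — shapes on opposite sides of the vertical midline have swapped in a mirror flip.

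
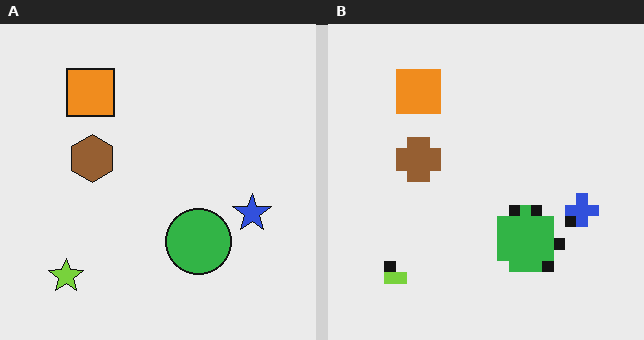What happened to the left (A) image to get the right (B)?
Heavily pixelated into large blocks.

Shapes are reduced to large square blocks; fine edges and outlines are lost — a downscale-then-upscale (mosaic) effect.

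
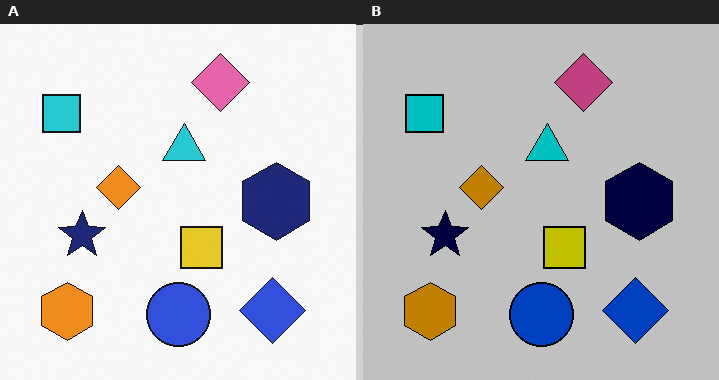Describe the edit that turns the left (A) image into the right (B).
It was aggressively posterized.

Each flat color has snapped to a coarser quantized level — most visibly, the near-white background has dropped to a flat grey.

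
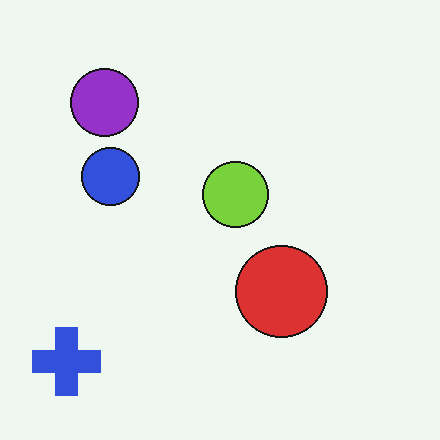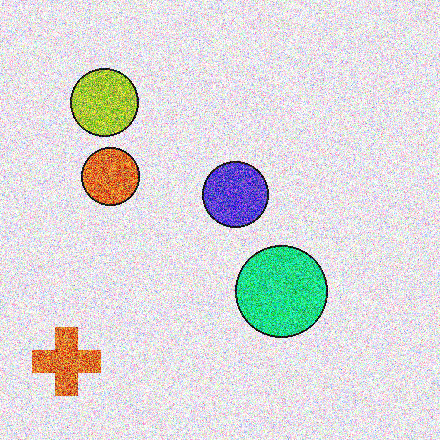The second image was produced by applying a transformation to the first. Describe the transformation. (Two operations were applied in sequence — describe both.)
The second image is the first degraded with a thick layer of grain, then hue-shifted through roughly a third of the color wheel.

Random speckle covers the whole image, including the flat background. Every shape's color has rotated by the same amount around the hue wheel — a uniform hue shift.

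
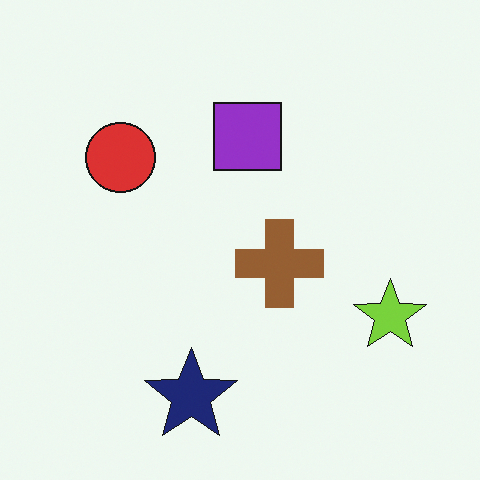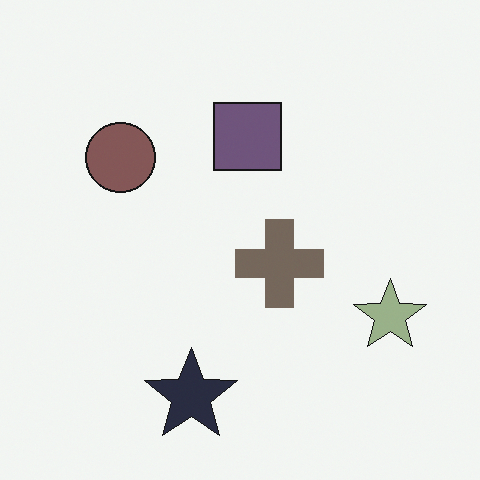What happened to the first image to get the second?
This is the original image made much more muted (saturation change).

All colors are more muted and greyish — a global saturation change.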